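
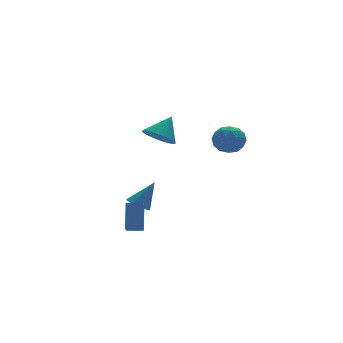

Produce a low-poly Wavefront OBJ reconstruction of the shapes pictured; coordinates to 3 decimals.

v -2.12 2.957 -4.052
v -1.739 3.52 -4.344
v -1.08 3.003 -2.608
v -2.127 3.697 -4.07
v -2.511 3.528 -3.788
v -2.713 3.091 -3.629
v -2.637 2.592 -3.668
v -2.319 2.264 -3.886
v -1.909 2.26 -4.182
v -1.597 2.583 -4.417
v -1.53 3.08 -4.481
v -2.83 -0.715 2.564
v -2.149 -0.537 1.927
v -1.87 -0.345 3.696
v -2.324 -0.184 1.961
v -2.587 0.076 2.099
v -2.892 0.2 2.317
v -3.186 0.166 2.578
v -3.419 -0.021 2.837
v -3.55 -0.328 3.048
v -3.557 -0.702 3.176
v -3.438 -1.078 3.198
v -3.214 -1.391 3.111
v -2.924 -1.587 2.928
v -2.617 -1.633 2.683
v -2.348 -1.52 2.417
v -2.162 -1.268 2.177
v -2.091 -0.92 2.004
v -2.693 1.221 -5.097
v -3.4 0.017 -4.255
v -3.469 1.676 -5.098
v -4.176 0.473 -4.256
v -2.244 1.987 -3.624
v -2.951 0.784 -2.782
v -3.02 2.443 -3.625
v -3.727 1.239 -2.783
v 0.838 0.051 0.891
v 1.511 0.626 1.253
v 1.649 -1.186 1.347
v 2.322 -0.611 1.709
v 1.459 -0.656 2.12
v 0.958 0.109 1.838
v 2.202 -0.669 0.762
v 1.701 0.096 0.48
v 2.354 0.181 1.174
v 1.895 0.189 2.013
v 1.265 -0.749 0.587
v 0.806 -0.741 1.426
v 1.103 0.447 1.032
v 2.057 -1.007 1.568
v 1.549 -1.033 1.809
v 1.945 -0.695 2.023
v 0.778 0.143 1.376
v 1.174 0.481 1.589
v 1.143 -0.272 2.098
v 1.986 -1.041 1.011
v 2.382 -0.703 1.224
v 1.215 0.135 0.577
v 1.611 0.473 0.791
v 2.017 -0.288 0.502
v 1.995 0.524 1.199
v 2.471 -0.204 1.467
v 2.401 -0.238 0.91
v 2.106 0.212 0.744
v 1.725 0.529 1.692
v 2.201 -0.199 1.96
v 1.694 -0.225 2.201
v 1.399 0.224 2.035
v 2.22 0.267 1.645
v 0.959 -0.361 0.64
v 1.435 -1.089 0.908
v 1.761 -0.784 0.565
v 1.466 -0.335 0.399
v 0.689 -0.356 1.133
v 1.165 -1.084 1.401
v 1.054 -0.772 1.856
v 0.759 -0.322 1.69
v 0.94 -0.827 0.955
f 2 1 4
f 2 4 3
f 4 1 5
f 4 5 3
f 5 1 6
f 5 6 3
f 6 1 7
f 6 7 3
f 7 1 8
f 7 8 3
f 8 1 9
f 8 9 3
f 9 1 10
f 9 10 3
f 10 1 11
f 10 11 3
f 11 1 2
f 11 2 3
f 13 12 15
f 13 15 14
f 15 12 16
f 15 16 14
f 16 12 17
f 16 17 14
f 17 12 18
f 17 18 14
f 18 12 19
f 18 19 14
f 19 12 20
f 19 20 14
f 20 12 21
f 20 21 14
f 21 12 22
f 21 22 14
f 22 12 23
f 22 23 14
f 23 12 24
f 23 24 14
f 24 12 25
f 24 25 14
f 25 12 26
f 25 26 14
f 26 12 27
f 26 27 14
f 27 12 28
f 27 28 14
f 28 12 13
f 28 13 14
f 30 32 29
f 33 30 29
f 29 32 31
f 31 33 29
f 30 36 32
f 34 30 33
f 34 36 30
f 32 36 31
f 35 33 31
f 31 36 35
f 35 34 33
f 36 34 35
f 37 74 53
f 74 48 77
f 53 77 42
f 74 77 53
f 37 53 49
f 53 42 54
f 49 54 38
f 53 54 49
f 37 49 58
f 49 38 59
f 58 59 44
f 49 59 58
f 37 58 70
f 58 44 73
f 70 73 47
f 58 73 70
f 37 70 74
f 70 47 78
f 74 78 48
f 70 78 74
f 38 54 65
f 54 42 68
f 65 68 46
f 54 68 65
f 42 77 55
f 77 48 76
f 55 76 41
f 77 76 55
f 48 78 75
f 78 47 71
f 75 71 39
f 78 71 75
f 47 73 72
f 73 44 60
f 72 60 43
f 73 60 72
f 44 59 64
f 59 38 61
f 64 61 45
f 59 61 64
f 40 66 52
f 66 46 67
f 52 67 41
f 66 67 52
f 40 52 50
f 52 41 51
f 50 51 39
f 52 51 50
f 40 50 57
f 50 39 56
f 57 56 43
f 50 56 57
f 40 57 62
f 57 43 63
f 62 63 45
f 57 63 62
f 40 62 66
f 62 45 69
f 66 69 46
f 62 69 66
f 41 67 55
f 67 46 68
f 55 68 42
f 67 68 55
f 39 51 75
f 51 41 76
f 75 76 48
f 51 76 75
f 43 56 72
f 56 39 71
f 72 71 47
f 56 71 72
f 45 63 64
f 63 43 60
f 64 60 44
f 63 60 64
f 46 69 65
f 69 45 61
f 65 61 38
f 69 61 65



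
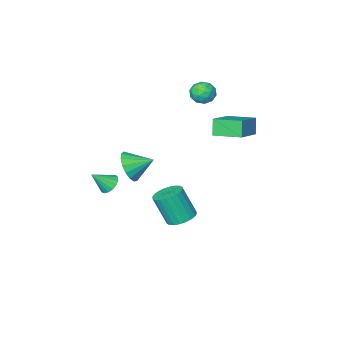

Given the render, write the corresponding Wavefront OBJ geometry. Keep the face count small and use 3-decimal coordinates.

v -2.435 0.204 2.958
v -2.695 -0.159 3.908
v -3.307 1.542 3.231
v -3.567 1.179 4.181
v -0.993 1.001 3.659
v -1.253 0.638 4.609
v -1.865 2.339 3.932
v -2.125 1.976 4.882
v 2.635 -1.188 1.38
v 3.194 -1.128 2.207
v 1.665 -0.412 1.98
v 3.334 -0.752 1.947
v 3.314 -0.475 1.557
v 3.139 -0.362 1.126
v 2.848 -0.438 0.754
v 2.508 -0.685 0.525
v 2.198 -1.048 0.492
v 1.988 -1.443 0.662
v 1.926 -1.779 0.997
v 2.027 -1.98 1.419
v 2.267 -2 1.833
v 2.591 -1.833 2.143
v 2.926 -1.519 2.278
v 3.162 -2.371 -0.457
v 3.624 -2.395 -0.928
v 4.058 -2.669 0.437
v 3.629 -2.094 -0.832
v 3.527 -1.856 -0.651
v 3.341 -1.737 -0.425
v 3.114 -1.762 -0.206
v 2.899 -1.928 -0.045
v 2.743 -2.194 0.021
v 2.684 -2.502 -0.021
v 2.734 -2.779 -0.164
v 2.882 -2.963 -0.374
v 3.095 -3.011 -0.603
v 3.323 -2.913 -0.798
v 3.514 -2.69 -0.915
v -3.878 -2.961 3.961
v -3.332 -2.825 3.424
v -3.488 -4.155 4.056
v -2.942 -4.019 3.519
v -2.886 -3.691 4.223
v -3.127 -2.954 4.164
v -3.693 -4.026 3.316
v -3.934 -3.289 3.257
v -3.217 -3.484 3.026
v -2.718 -3.276 3.586
v -4.102 -3.704 3.894
v -3.603 -3.496 4.454
v -3.639 -2.789 3.684
v -3.181 -4.191 3.796
v -3.148 -3.999 4.209
v -2.827 -3.919 3.894
v -3.519 -2.864 4.119
v -3.198 -2.784 3.804
v -2.936 -3.293 4.273
v -3.622 -4.196 3.676
v -3.301 -4.116 3.361
v -3.993 -3.061 3.586
v -3.672 -2.981 3.271
v -3.884 -3.687 3.207
v -3.25 -3.095 3.135
v -3.021 -3.797 3.19
v -3.463 -3.802 3.071
v -3.604 -3.368 3.036
v -2.957 -2.974 3.464
v -2.728 -3.675 3.52
v -2.696 -3.483 3.933
v -2.837 -3.049 3.899
v -2.89 -3.361 3.23
v -4.092 -3.305 3.96
v -3.863 -4.006 4.016
v -3.983 -3.931 3.581
v -4.124 -3.497 3.547
v -3.799 -3.183 4.29
v -3.57 -3.885 4.345
v -3.216 -3.612 4.444
v -3.357 -3.178 4.409
v -3.93 -3.619 4.25
v -0.281 -0.767 -3.49
v 0.474 -0.337 -3.526
v 0.936 -1.003 -1.785
v 0.181 -1.433 -1.75
v 0.272 -0.104 -3.383
v 0.734 -0.77 -1.643
v -0.014 0.028 -3.257
v 0.448 -0.639 -1.516
v -0.341 0.038 -3.166
v 0.121 -0.628 -1.426
v -0.659 -0.074 -3.125
v -0.197 -0.74 -1.384
v -0.919 -0.291 -3.139
v -0.457 -0.957 -1.398
v -1.082 -0.581 -3.207
v -0.62 -1.247 -1.466
v -1.123 -0.899 -3.317
v -0.661 -1.565 -1.577
v -1.036 -1.197 -3.455
v -0.574 -1.863 -1.714
v -0.834 -1.43 -3.597
v -0.372 -2.096 -1.857
v -0.548 -1.561 -3.724
v -0.086 -2.228 -1.983
v -0.221 -1.572 -3.814
v 0.241 -2.238 -2.074
v 0.097 -1.46 -3.856
v 0.559 -2.126 -2.115
v 0.357 -1.243 -3.842
v 0.819 -1.909 -2.101
v 0.52 -0.953 -3.774
v 0.982 -1.619 -2.033
v 0.561 -0.635 -3.663
v 1.023 -1.301 -1.923
f 2 4 1
f 5 2 1
f 1 4 3
f 3 5 1
f 2 8 4
f 6 2 5
f 6 8 2
f 4 8 3
f 7 5 3
f 3 8 7
f 7 6 5
f 8 6 7
f 10 9 12
f 10 12 11
f 12 9 13
f 12 13 11
f 13 9 14
f 13 14 11
f 14 9 15
f 14 15 11
f 15 9 16
f 15 16 11
f 16 9 17
f 16 17 11
f 17 9 18
f 17 18 11
f 18 9 19
f 18 19 11
f 19 9 20
f 19 20 11
f 20 9 21
f 20 21 11
f 21 9 22
f 21 22 11
f 22 9 23
f 22 23 11
f 23 9 10
f 23 10 11
f 25 24 27
f 25 27 26
f 27 24 28
f 27 28 26
f 28 24 29
f 28 29 26
f 29 24 30
f 29 30 26
f 30 24 31
f 30 31 26
f 31 24 32
f 31 32 26
f 32 24 33
f 32 33 26
f 33 24 34
f 33 34 26
f 34 24 35
f 34 35 26
f 35 24 36
f 35 36 26
f 36 24 37
f 36 37 26
f 37 24 38
f 37 38 26
f 38 24 25
f 38 25 26
f 39 76 55
f 76 50 79
f 55 79 44
f 76 79 55
f 39 55 51
f 55 44 56
f 51 56 40
f 55 56 51
f 39 51 60
f 51 40 61
f 60 61 46
f 51 61 60
f 39 60 72
f 60 46 75
f 72 75 49
f 60 75 72
f 39 72 76
f 72 49 80
f 76 80 50
f 72 80 76
f 40 56 67
f 56 44 70
f 67 70 48
f 56 70 67
f 44 79 57
f 79 50 78
f 57 78 43
f 79 78 57
f 50 80 77
f 80 49 73
f 77 73 41
f 80 73 77
f 49 75 74
f 75 46 62
f 74 62 45
f 75 62 74
f 46 61 66
f 61 40 63
f 66 63 47
f 61 63 66
f 42 68 54
f 68 48 69
f 54 69 43
f 68 69 54
f 42 54 52
f 54 43 53
f 52 53 41
f 54 53 52
f 42 52 59
f 52 41 58
f 59 58 45
f 52 58 59
f 42 59 64
f 59 45 65
f 64 65 47
f 59 65 64
f 42 64 68
f 64 47 71
f 68 71 48
f 64 71 68
f 43 69 57
f 69 48 70
f 57 70 44
f 69 70 57
f 41 53 77
f 53 43 78
f 77 78 50
f 53 78 77
f 45 58 74
f 58 41 73
f 74 73 49
f 58 73 74
f 47 65 66
f 65 45 62
f 66 62 46
f 65 62 66
f 48 71 67
f 71 47 63
f 67 63 40
f 71 63 67
f 82 81 85
f 82 85 83
f 83 85 86
f 83 86 84
f 85 81 87
f 85 87 86
f 86 87 88
f 86 88 84
f 87 81 89
f 87 89 88
f 88 89 90
f 88 90 84
f 89 81 91
f 89 91 90
f 90 91 92
f 90 92 84
f 91 81 93
f 91 93 92
f 92 93 94
f 92 94 84
f 93 81 95
f 93 95 94
f 94 95 96
f 94 96 84
f 95 81 97
f 95 97 96
f 96 97 98
f 96 98 84
f 97 81 99
f 97 99 98
f 98 99 100
f 98 100 84
f 99 81 101
f 99 101 100
f 100 101 102
f 100 102 84
f 101 81 103
f 101 103 102
f 102 103 104
f 102 104 84
f 103 81 105
f 103 105 104
f 104 105 106
f 104 106 84
f 105 81 107
f 105 107 106
f 106 107 108
f 106 108 84
f 107 81 109
f 107 109 108
f 108 109 110
f 108 110 84
f 109 81 111
f 109 111 110
f 110 111 112
f 110 112 84
f 111 81 113
f 111 113 112
f 112 113 114
f 112 114 84
f 113 81 82
f 113 82 114
f 114 82 83
f 114 83 84



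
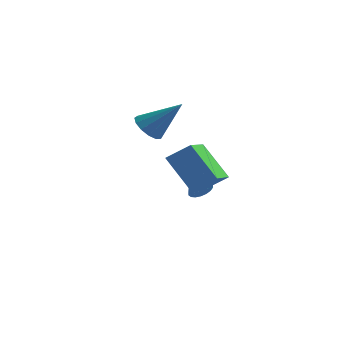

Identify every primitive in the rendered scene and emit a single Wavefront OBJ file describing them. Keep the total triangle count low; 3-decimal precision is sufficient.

v -2.696 2.996 2.202
v -2.075 2.996 1.607
v -1.224 3.424 3.738
v -2.237 3.452 1.635
v -2.544 3.763 1.843
v -2.9 3.831 2.165
v -3.191 3.634 2.499
v -3.325 3.234 2.738
v -3.259 2.759 2.807
v -3.014 2.359 2.684
v -2.669 2.162 2.408
v -2.332 2.229 2.067
v -2.11 2.54 1.768
v 0.498 -1.078 2.604
v 0.703 -2.933 3.351
v 1.45 -0.675 3.341
v 1.656 -2.53 4.088
v 1.844 -1.53 1.112
v 2.05 -3.385 1.859
v 2.797 -1.127 1.849
v 3.002 -2.982 2.596
v 0.194 2.181 -0.849
v 0.591 2.34 -0.4
v -0.594 2.799 -0.371
v 0.631 2.537 -0.59
v 0.583 2.663 -0.831
v 0.459 2.694 -1.075
v 0.282 2.623 -1.275
v 0.088 2.464 -1.39
v -0.085 2.25 -1.398
v -0.203 2.021 -1.298
v -0.242 1.825 -1.108
v -0.195 1.699 -0.867
v -0.071 1.668 -0.623
v 0.106 1.739 -0.423
v 0.3 1.898 -0.308
v 0.473 2.112 -0.3
f 2 1 4
f 2 4 3
f 4 1 5
f 4 5 3
f 5 1 6
f 5 6 3
f 6 1 7
f 6 7 3
f 7 1 8
f 7 8 3
f 8 1 9
f 8 9 3
f 9 1 10
f 9 10 3
f 10 1 11
f 10 11 3
f 11 1 12
f 11 12 3
f 12 1 13
f 12 13 3
f 13 1 2
f 13 2 3
f 15 17 14
f 18 15 14
f 14 17 16
f 16 18 14
f 15 21 17
f 19 15 18
f 19 21 15
f 17 21 16
f 20 18 16
f 16 21 20
f 20 19 18
f 21 19 20
f 23 22 25
f 23 25 24
f 25 22 26
f 25 26 24
f 26 22 27
f 26 27 24
f 27 22 28
f 27 28 24
f 28 22 29
f 28 29 24
f 29 22 30
f 29 30 24
f 30 22 31
f 30 31 24
f 31 22 32
f 31 32 24
f 32 22 33
f 32 33 24
f 33 22 34
f 33 34 24
f 34 22 35
f 34 35 24
f 35 22 36
f 35 36 24
f 36 22 37
f 36 37 24
f 37 22 23
f 37 23 24



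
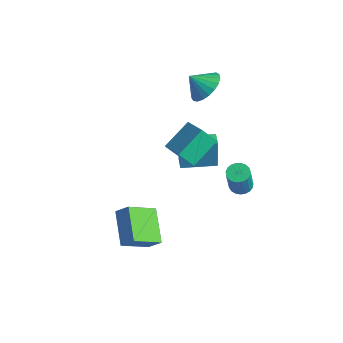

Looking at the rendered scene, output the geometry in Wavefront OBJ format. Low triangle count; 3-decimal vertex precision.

v -0.446 3.367 2.973
v 0.057 3.942 3.764
v -1.074 2.713 3.847
v -0.315 4.195 3.685
v -0.711 4.305 3.483
v -1.06 4.252 3.193
v -1.303 4.047 2.864
v -1.398 3.724 2.555
v -1.329 3.339 2.317
v -1.106 2.959 2.193
v -0.769 2.65 2.204
v -0.377 2.464 2.348
v 0.004 2.435 2.599
v 0.307 2.567 2.916
v 0.48 2.837 3.242
v 0.493 3.199 3.522
v 0.343 3.589 3.706
v 3.416 2.651 -2.27
v 3.994 2.969 -2.281
v 4.303 2.467 -0.601
v 3.724 2.149 -0.59
v 3.823 3.164 -2.191
v 4.132 2.662 -0.512
v 3.582 3.271 -2.115
v 3.891 2.769 -0.436
v 3.312 3.27 -2.066
v 3.621 2.768 -0.386
v 3.06 3.162 -2.052
v 3.369 2.66 -0.372
v 2.869 2.966 -2.075
v 3.178 2.464 -0.396
v 2.773 2.715 -2.132
v 3.082 2.214 -0.453
v 2.788 2.454 -2.213
v 3.097 1.952 -0.534
v 2.912 2.226 -2.304
v 3.221 1.724 -0.625
v 3.122 2.072 -2.389
v 3.431 1.57 -0.709
v 3.384 2.018 -2.453
v 3.693 1.516 -0.774
v 3.651 2.073 -2.486
v 3.959 1.571 -0.806
v 3.877 2.229 -2.481
v 4.186 1.727 -0.801
v 4.023 2.457 -2.439
v 4.332 1.955 -0.76
v 4.065 2.719 -2.369
v 4.373 2.217 -0.689
v -1.669 2.506 -3.93
v -1.775 2.576 -1.985
v -0.542 4.242 -3.933
v -0.647 4.312 -1.987
v -0.933 2.028 -3.873
v -1.038 2.098 -1.927
v 0.195 3.764 -3.875
v 0.089 3.834 -1.93
v 0.76 -1.917 -3.984
v 0.494 -3.547 -2.928
v 1.415 -1.556 -3.262
v 1.149 -3.186 -2.206
v 2.411 -2.854 -5.014
v 2.145 -4.484 -3.958
v 3.066 -2.493 -4.292
v 2.8 -4.123 -3.236
v 0.566 -0.248 0.768
v 0.461 1.405 1.779
v 1.103 0.354 -0.16
v 0.999 2.007 0.85
v 2.101 -0.567 1.45
v 1.997 1.086 2.46
v 2.639 0.035 0.521
v 2.534 1.688 1.532
f 2 1 4
f 2 4 3
f 4 1 5
f 4 5 3
f 5 1 6
f 5 6 3
f 6 1 7
f 6 7 3
f 7 1 8
f 7 8 3
f 8 1 9
f 8 9 3
f 9 1 10
f 9 10 3
f 10 1 11
f 10 11 3
f 11 1 12
f 11 12 3
f 12 1 13
f 12 13 3
f 13 1 14
f 13 14 3
f 14 1 15
f 14 15 3
f 15 1 16
f 15 16 3
f 16 1 17
f 16 17 3
f 17 1 2
f 17 2 3
f 19 18 22
f 19 22 20
f 20 22 23
f 20 23 21
f 22 18 24
f 22 24 23
f 23 24 25
f 23 25 21
f 24 18 26
f 24 26 25
f 25 26 27
f 25 27 21
f 26 18 28
f 26 28 27
f 27 28 29
f 27 29 21
f 28 18 30
f 28 30 29
f 29 30 31
f 29 31 21
f 30 18 32
f 30 32 31
f 31 32 33
f 31 33 21
f 32 18 34
f 32 34 33
f 33 34 35
f 33 35 21
f 34 18 36
f 34 36 35
f 35 36 37
f 35 37 21
f 36 18 38
f 36 38 37
f 37 38 39
f 37 39 21
f 38 18 40
f 38 40 39
f 39 40 41
f 39 41 21
f 40 18 42
f 40 42 41
f 41 42 43
f 41 43 21
f 42 18 44
f 42 44 43
f 43 44 45
f 43 45 21
f 44 18 46
f 44 46 45
f 45 46 47
f 45 47 21
f 46 18 48
f 46 48 47
f 47 48 49
f 47 49 21
f 48 18 19
f 48 19 49
f 49 19 20
f 49 20 21
f 51 53 50
f 54 51 50
f 50 53 52
f 52 54 50
f 51 57 53
f 55 51 54
f 55 57 51
f 53 57 52
f 56 54 52
f 52 57 56
f 56 55 54
f 57 55 56
f 59 61 58
f 62 59 58
f 58 61 60
f 60 62 58
f 59 65 61
f 63 59 62
f 63 65 59
f 61 65 60
f 64 62 60
f 60 65 64
f 64 63 62
f 65 63 64
f 67 69 66
f 70 67 66
f 66 69 68
f 68 70 66
f 67 73 69
f 71 67 70
f 71 73 67
f 69 73 68
f 72 70 68
f 68 73 72
f 72 71 70
f 73 71 72



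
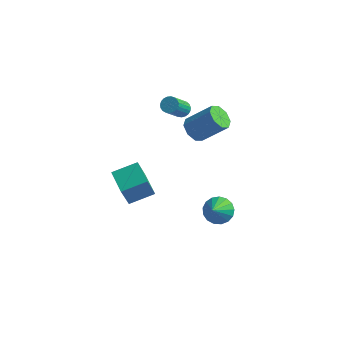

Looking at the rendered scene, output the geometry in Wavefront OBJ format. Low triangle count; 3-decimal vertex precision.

v -3.306 -2.11 -2.598
v -3.353 -2.937 -0.755
v -4.375 -1.127 -2.184
v -4.422 -1.954 -0.341
v -2.198 -1.106 -2.119
v -2.245 -1.933 -0.276
v -3.267 -0.123 -1.705
v -3.314 -0.95 0.138
v 0.799 0.782 -4.105
v 1.221 0.245 -4.706
v 0.921 -0.342 -3.015
v 1.546 0.464 -4.516
v 1.7 0.756 -4.232
v 1.647 1.054 -3.919
v 1.4 1.29 -3.648
v 1.016 1.409 -3.482
v 0.582 1.385 -3.458
v 0.197 1.222 -3.583
v -0.049 0.959 -3.827
v -0.102 0.655 -4.135
v 0.053 0.38 -4.436
v 0.378 0.198 -4.661
v 0.799 0.149 -4.758
v -0.761 0.837 2.515
v -0.353 0.14 2.322
v 1.008 0.566 3.651
v 0.601 1.263 3.845
v -0.167 0.636 1.972
v 1.195 1.062 3.301
v -0.328 1.249 1.94
v 1.033 1.676 3.269
v -0.743 1.621 2.245
v 0.619 2.048 3.574
v -1.168 1.534 2.709
v 0.193 1.96 4.038
v -1.355 1.038 3.059
v 0.007 1.464 4.388
v -1.193 0.424 3.091
v 0.168 0.851 4.42
v -0.779 0.052 2.786
v 0.583 0.479 4.115
v -2.13 2.206 2.696
v -1.585 2.185 2.764
v -1.784 1.034 4.012
v -2.33 1.054 3.944
v -1.644 2.352 2.908
v -1.844 1.201 4.157
v -1.788 2.494 3.016
v -1.988 1.342 4.264
v -1.991 2.586 3.068
v -2.19 1.434 4.317
v -2.218 2.612 3.056
v -2.417 1.46 4.305
v -2.429 2.568 2.982
v -2.629 1.416 4.23
v -2.589 2.461 2.858
v -2.789 1.31 4.106
v -2.67 2.31 2.706
v -2.87 1.159 3.955
v -2.657 2.142 2.552
v -2.857 0.99 3.801
v -2.553 1.984 2.423
v -2.753 0.832 3.672
v -2.376 1.864 2.342
v -2.576 0.713 3.59
v -2.157 1.804 2.321
v -2.356 0.653 3.57
v -1.933 1.813 2.365
v -2.132 0.662 3.614
v -1.743 1.89 2.467
v -1.942 0.739 3.715
v -1.62 2.022 2.608
v -1.819 0.87 3.856
f 2 4 1
f 5 2 1
f 1 4 3
f 3 5 1
f 2 8 4
f 6 2 5
f 6 8 2
f 4 8 3
f 7 5 3
f 3 8 7
f 7 6 5
f 8 6 7
f 10 9 12
f 10 12 11
f 12 9 13
f 12 13 11
f 13 9 14
f 13 14 11
f 14 9 15
f 14 15 11
f 15 9 16
f 15 16 11
f 16 9 17
f 16 17 11
f 17 9 18
f 17 18 11
f 18 9 19
f 18 19 11
f 19 9 20
f 19 20 11
f 20 9 21
f 20 21 11
f 21 9 22
f 21 22 11
f 22 9 23
f 22 23 11
f 23 9 10
f 23 10 11
f 25 24 28
f 25 28 26
f 26 28 29
f 26 29 27
f 28 24 30
f 28 30 29
f 29 30 31
f 29 31 27
f 30 24 32
f 30 32 31
f 31 32 33
f 31 33 27
f 32 24 34
f 32 34 33
f 33 34 35
f 33 35 27
f 34 24 36
f 34 36 35
f 35 36 37
f 35 37 27
f 36 24 38
f 36 38 37
f 37 38 39
f 37 39 27
f 38 24 40
f 38 40 39
f 39 40 41
f 39 41 27
f 40 24 25
f 40 25 41
f 41 25 26
f 41 26 27
f 43 42 46
f 43 46 44
f 44 46 47
f 44 47 45
f 46 42 48
f 46 48 47
f 47 48 49
f 47 49 45
f 48 42 50
f 48 50 49
f 49 50 51
f 49 51 45
f 50 42 52
f 50 52 51
f 51 52 53
f 51 53 45
f 52 42 54
f 52 54 53
f 53 54 55
f 53 55 45
f 54 42 56
f 54 56 55
f 55 56 57
f 55 57 45
f 56 42 58
f 56 58 57
f 57 58 59
f 57 59 45
f 58 42 60
f 58 60 59
f 59 60 61
f 59 61 45
f 60 42 62
f 60 62 61
f 61 62 63
f 61 63 45
f 62 42 64
f 62 64 63
f 63 64 65
f 63 65 45
f 64 42 66
f 64 66 65
f 65 66 67
f 65 67 45
f 66 42 68
f 66 68 67
f 67 68 69
f 67 69 45
f 68 42 70
f 68 70 69
f 69 70 71
f 69 71 45
f 70 42 72
f 70 72 71
f 71 72 73
f 71 73 45
f 72 42 43
f 72 43 73
f 73 43 44
f 73 44 45



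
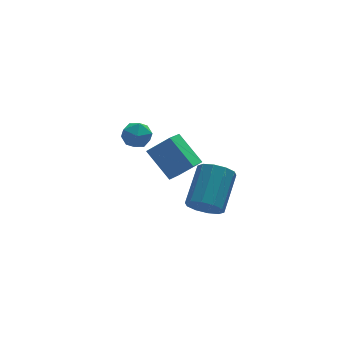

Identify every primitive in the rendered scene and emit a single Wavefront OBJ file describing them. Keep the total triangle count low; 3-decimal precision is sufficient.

v 0.391 -4.381 1.177
v 0.66 -3.992 0.482
v 1.657 -2.631 1.628
v 1.389 -3.019 2.323
v 0.208 -3.778 0.621
v 1.205 -2.417 1.767
v -0.174 -3.794 0.973
v 0.823 -2.433 2.119
v -0.34 -4.034 1.402
v 0.658 -2.673 2.548
v -0.227 -4.406 1.745
v 0.771 -3.045 2.892
v 0.123 -4.769 1.872
v 1.12 -3.408 3.018
v 0.575 -4.983 1.733
v 1.572 -3.622 2.879
v 0.957 -4.967 1.381
v 1.954 -3.606 2.527
v 1.122 -4.727 0.952
v 2.12 -3.366 2.098
v 1.009 -4.355 0.608
v 2.007 -2.994 1.755
v -1.151 0.173 3.023
v -0.719 -0.457 2.949
v -1.881 -0.423 3.831
v -1.449 -1.053 3.757
v -1.165 -0.432 4.107
v -0.714 -0.064 3.608
v -1.886 -0.816 3.172
v -1.435 -0.448 2.673
v -1.174 -1.069 3.041
v -0.728 -0.831 3.619
v -1.872 -0.049 3.161
v -1.426 0.189 3.739
v 0.295 0.041 -0.197
v -0.374 1.253 0.985
v 1.003 0.889 -0.666
v 0.334 2.101 0.516
v 1.266 -0.281 0.684
v 0.597 0.931 1.866
v 1.974 0.567 0.215
v 1.305 1.779 1.397
f 2 1 5
f 2 5 3
f 3 5 6
f 3 6 4
f 5 1 7
f 5 7 6
f 6 7 8
f 6 8 4
f 7 1 9
f 7 9 8
f 8 9 10
f 8 10 4
f 9 1 11
f 9 11 10
f 10 11 12
f 10 12 4
f 11 1 13
f 11 13 12
f 12 13 14
f 12 14 4
f 13 1 15
f 13 15 14
f 14 15 16
f 14 16 4
f 15 1 17
f 15 17 16
f 16 17 18
f 16 18 4
f 17 1 19
f 17 19 18
f 18 19 20
f 18 20 4
f 19 1 21
f 19 21 20
f 20 21 22
f 20 22 4
f 21 1 2
f 21 2 22
f 22 2 3
f 22 3 4
f 23 34 28
f 23 28 24
f 23 24 30
f 23 30 33
f 23 33 34
f 24 28 32
f 28 34 27
f 34 33 25
f 33 30 29
f 30 24 31
f 26 32 27
f 26 27 25
f 26 25 29
f 26 29 31
f 26 31 32
f 27 32 28
f 25 27 34
f 29 25 33
f 31 29 30
f 32 31 24
f 36 38 35
f 39 36 35
f 35 38 37
f 37 39 35
f 36 42 38
f 40 36 39
f 40 42 36
f 38 42 37
f 41 39 37
f 37 42 41
f 41 40 39
f 42 40 41



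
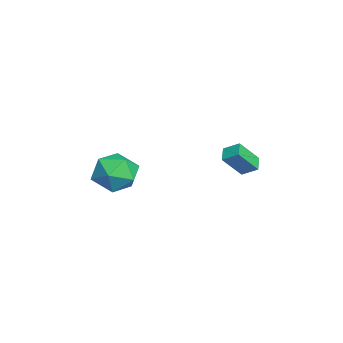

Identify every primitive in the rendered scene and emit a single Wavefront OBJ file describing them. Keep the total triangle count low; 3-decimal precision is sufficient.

v -2.191 3.463 -2.228
v -1.723 2.533 -1.026
v -1.921 4.223 -1.745
v -1.453 3.293 -0.543
v -1.407 3.407 -2.577
v -0.939 2.477 -1.375
v -1.137 4.167 -2.094
v -0.669 3.237 -0.892
v -0.643 -2.159 -1.915
v 0.363 -1.659 -2.466
v 0.557 -3.141 -0.614
v 1.563 -2.641 -1.165
v 0.787 -1.916 -0.503
v 0.045 -1.309 -1.308
v 0.875 -3.491 -1.772
v 0.133 -2.884 -2.577
v 1.301 -2.482 -2.378
v 1.247 -1.509 -1.594
v -0.327 -3.291 -1.486
v -0.381 -2.318 -0.702
f 2 4 1
f 5 2 1
f 1 4 3
f 3 5 1
f 2 8 4
f 6 2 5
f 6 8 2
f 4 8 3
f 7 5 3
f 3 8 7
f 7 6 5
f 8 6 7
f 9 20 14
f 9 14 10
f 9 10 16
f 9 16 19
f 9 19 20
f 10 14 18
f 14 20 13
f 20 19 11
f 19 16 15
f 16 10 17
f 12 18 13
f 12 13 11
f 12 11 15
f 12 15 17
f 12 17 18
f 13 18 14
f 11 13 20
f 15 11 19
f 17 15 16
f 18 17 10



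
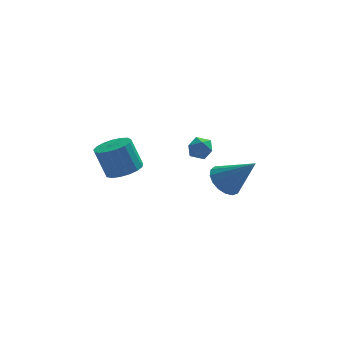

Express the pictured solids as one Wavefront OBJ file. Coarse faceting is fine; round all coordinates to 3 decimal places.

v 0.966 -0.565 2.122
v 1.395 -0.046 2.363
v 1.705 -0.774 1.257
v 2.134 -0.255 1.498
v 2.057 -0.859 1.873
v 1.6 -0.73 2.408
v 1.5 -0.09 1.212
v 1.043 0.039 1.747
v 1.725 0.247 1.801
v 2.069 -0.229 2.21
v 1.031 -0.591 1.41
v 1.375 -1.067 1.819
v -2.294 -3.701 2.585
v -1.763 -4.363 2.915
v -2.275 -4.04 4.385
v -2.806 -3.379 4.055
v -1.509 -4.009 2.926
v -2.02 -3.686 4.396
v -1.434 -3.585 2.859
v -1.946 -3.263 4.329
v -1.557 -3.188 2.729
v -2.068 -2.865 4.199
v -1.848 -2.908 2.566
v -2.36 -2.586 4.036
v -2.242 -2.81 2.407
v -2.753 -2.488 3.878
v -2.648 -2.916 2.29
v -3.159 -2.594 3.76
v -2.972 -3.202 2.239
v -3.484 -2.88 3.71
v -3.142 -3.603 2.268
v -3.653 -3.28 3.739
v -3.117 -4.025 2.37
v -3.628 -3.703 3.84
v -2.904 -4.374 2.52
v -3.415 -4.051 3.991
v -2.551 -4.569 2.686
v -3.062 -4.246 4.156
v -2.139 -4.564 2.828
v -2.651 -4.242 4.299
v 2.795 -0.086 -0.739
v 3.545 0.358 -1.187
v 4.145 -0.794 0.819
v 3.38 0.685 -0.895
v 3.08 0.836 -0.567
v 2.715 0.775 -0.279
v 2.369 0.518 -0.096
v 2.12 0.122 -0.06
v 2.026 -0.322 -0.18
v 2.108 -0.711 -0.428
v 2.347 -0.958 -0.747
v 2.689 -1.004 -1.065
v 3.056 -0.84 -1.308
v 3.362 -0.504 -1.42
v 3.539 -0.071 -1.377
f 1 12 6
f 1 6 2
f 1 2 8
f 1 8 11
f 1 11 12
f 2 6 10
f 6 12 5
f 12 11 3
f 11 8 7
f 8 2 9
f 4 10 5
f 4 5 3
f 4 3 7
f 4 7 9
f 4 9 10
f 5 10 6
f 3 5 12
f 7 3 11
f 9 7 8
f 10 9 2
f 14 13 17
f 14 17 15
f 15 17 18
f 15 18 16
f 17 13 19
f 17 19 18
f 18 19 20
f 18 20 16
f 19 13 21
f 19 21 20
f 20 21 22
f 20 22 16
f 21 13 23
f 21 23 22
f 22 23 24
f 22 24 16
f 23 13 25
f 23 25 24
f 24 25 26
f 24 26 16
f 25 13 27
f 25 27 26
f 26 27 28
f 26 28 16
f 27 13 29
f 27 29 28
f 28 29 30
f 28 30 16
f 29 13 31
f 29 31 30
f 30 31 32
f 30 32 16
f 31 13 33
f 31 33 32
f 32 33 34
f 32 34 16
f 33 13 35
f 33 35 34
f 34 35 36
f 34 36 16
f 35 13 37
f 35 37 36
f 36 37 38
f 36 38 16
f 37 13 39
f 37 39 38
f 38 39 40
f 38 40 16
f 39 13 14
f 39 14 40
f 40 14 15
f 40 15 16
f 42 41 44
f 42 44 43
f 44 41 45
f 44 45 43
f 45 41 46
f 45 46 43
f 46 41 47
f 46 47 43
f 47 41 48
f 47 48 43
f 48 41 49
f 48 49 43
f 49 41 50
f 49 50 43
f 50 41 51
f 50 51 43
f 51 41 52
f 51 52 43
f 52 41 53
f 52 53 43
f 53 41 54
f 53 54 43
f 54 41 55
f 54 55 43
f 55 41 42
f 55 42 43



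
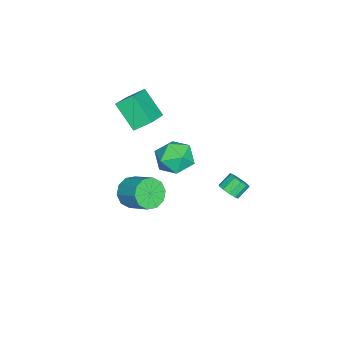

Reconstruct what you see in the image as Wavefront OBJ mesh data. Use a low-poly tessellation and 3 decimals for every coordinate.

v 2.296 1.938 2.756
v 3.22 1.193 2.529
v 1.24 0.427 3.411
v 2.164 -0.318 3.184
v 2.247 0.495 4.076
v 2.9 1.428 3.671
v 1.56 0.192 2.269
v 2.213 1.125 1.864
v 2.766 0.114 2.228
v 3.191 0.301 3.344
v 1.269 1.319 2.596
v 1.694 1.506 3.712
v -1.514 2.946 -2.856
v -0.936 3.132 -2.489
v -1.527 3.64 -1.816
v -2.106 3.454 -2.184
v -1.011 3.442 -2.79
v -1.602 3.951 -2.117
v -1.279 3.563 -3.116
v -1.87 4.072 -2.443
v -1.636 3.448 -3.343
v -2.227 3.957 -2.67
v -1.947 3.141 -3.384
v -2.538 3.65 -2.711
v -2.093 2.76 -3.224
v -2.684 3.268 -2.551
v -2.018 2.449 -2.923
v -2.609 2.958 -2.25
v -1.75 2.328 -2.597
v -2.341 2.837 -1.924
v -1.393 2.443 -2.37
v -1.984 2.952 -1.697
v -1.082 2.75 -2.329
v -1.673 3.259 -1.656
v -0.666 -2.457 -3.426
v -0.378 -1.997 -4.348
v 0.414 -0.703 -3.456
v 0.126 -1.163 -2.534
v -0.969 -1.755 -4.175
v -0.177 -0.461 -3.282
v -1.444 -1.781 -3.715
v -0.652 -0.487 -2.823
v -1.622 -2.065 -3.145
v -0.829 -0.772 -2.253
v -1.434 -2.499 -2.683
v -0.642 -1.206 -1.79
v -0.954 -2.917 -2.504
v -0.162 -1.623 -1.612
v -0.363 -3.159 -2.678
v 0.429 -1.865 -1.785
v 0.112 -3.133 -3.137
v 0.904 -1.839 -2.245
v 0.289 -2.848 -3.707
v 1.082 -1.555 -2.815
v 0.102 -2.414 -4.17
v 0.894 -1.121 -3.277
v -0.723 -3.367 4.186
v -0.988 -2.392 4.905
v -2.555 -3.242 3.343
v -2.819 -2.267 4.062
v 0.019 -2.113 2.758
v -0.245 -1.138 3.477
v -1.812 -1.988 1.915
v -2.077 -1.013 2.634
f 1 12 6
f 1 6 2
f 1 2 8
f 1 8 11
f 1 11 12
f 2 6 10
f 6 12 5
f 12 11 3
f 11 8 7
f 8 2 9
f 4 10 5
f 4 5 3
f 4 3 7
f 4 7 9
f 4 9 10
f 5 10 6
f 3 5 12
f 7 3 11
f 9 7 8
f 10 9 2
f 14 13 17
f 14 17 15
f 15 17 18
f 15 18 16
f 17 13 19
f 17 19 18
f 18 19 20
f 18 20 16
f 19 13 21
f 19 21 20
f 20 21 22
f 20 22 16
f 21 13 23
f 21 23 22
f 22 23 24
f 22 24 16
f 23 13 25
f 23 25 24
f 24 25 26
f 24 26 16
f 25 13 27
f 25 27 26
f 26 27 28
f 26 28 16
f 27 13 29
f 27 29 28
f 28 29 30
f 28 30 16
f 29 13 31
f 29 31 30
f 30 31 32
f 30 32 16
f 31 13 33
f 31 33 32
f 32 33 34
f 32 34 16
f 33 13 14
f 33 14 34
f 34 14 15
f 34 15 16
f 36 35 39
f 36 39 37
f 37 39 40
f 37 40 38
f 39 35 41
f 39 41 40
f 40 41 42
f 40 42 38
f 41 35 43
f 41 43 42
f 42 43 44
f 42 44 38
f 43 35 45
f 43 45 44
f 44 45 46
f 44 46 38
f 45 35 47
f 45 47 46
f 46 47 48
f 46 48 38
f 47 35 49
f 47 49 48
f 48 49 50
f 48 50 38
f 49 35 51
f 49 51 50
f 50 51 52
f 50 52 38
f 51 35 53
f 51 53 52
f 52 53 54
f 52 54 38
f 53 35 55
f 53 55 54
f 54 55 56
f 54 56 38
f 55 35 36
f 55 36 56
f 56 36 37
f 56 37 38
f 58 60 57
f 61 58 57
f 57 60 59
f 59 61 57
f 58 64 60
f 62 58 61
f 62 64 58
f 60 64 59
f 63 61 59
f 59 64 63
f 63 62 61
f 64 62 63



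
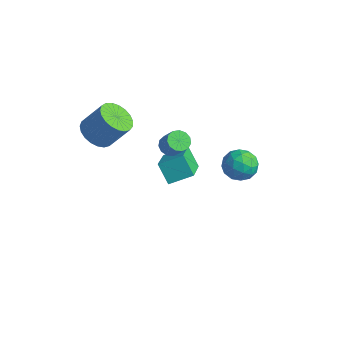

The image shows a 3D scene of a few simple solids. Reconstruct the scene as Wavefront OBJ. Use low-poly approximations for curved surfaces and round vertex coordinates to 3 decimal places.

v -3.802 2.887 -3.16
v -4.529 2.931 -2.296
v -3.176 3.79 -2.679
v -3.903 3.834 -1.815
v -2.677 1.566 -2.145
v -3.404 1.61 -1.281
v -2.051 2.469 -1.664
v -2.778 2.513 -0.8
v -3.455 2.379 -0.496
v -3.141 2.775 -0.712
v -2.51 2.717 0.101
v -2.825 2.321 0.316
v -3.353 2.918 -0.537
v -2.723 2.86 0.276
v -3.598 2.889 -0.349
v -2.968 2.832 0.463
v -3.797 2.699 -0.208
v -3.167 2.641 0.605
v -3.888 2.407 -0.158
v -3.258 2.349 0.654
v -3.842 2.106 -0.216
v -3.211 2.048 0.597
v -3.672 1.892 -0.363
v -3.042 1.834 0.45
v -3.434 1.832 -0.552
v -2.804 1.774 0.261
v -3.202 1.946 -0.723
v -2.572 1.888 0.09
v -3.051 2.198 -0.823
v -2.421 2.14 -0.01
v -3.028 2.507 -0.818
v -2.398 2.449 -0.006
v -4.06 -1.185 2.177
v -3.31 -1.403 1.869
v -2.669 -0.812 3.016
v -3.42 -0.595 3.323
v -3.355 -1.085 1.731
v -2.715 -0.495 2.878
v -3.523 -0.785 1.67
v -2.882 -0.194 2.817
v -3.784 -0.554 1.697
v -3.143 0.037 2.843
v -4.092 -0.432 1.807
v -3.451 0.159 2.953
v -4.395 -0.44 1.98
v -3.754 0.15 3.127
v -4.64 -0.577 2.188
v -3.999 0.013 3.334
v -4.785 -0.82 2.394
v -4.144 -0.229 3.54
v -4.805 -1.125 2.562
v -4.164 -0.535 3.708
v -4.695 -1.441 2.663
v -4.055 -0.851 3.81
v -4.477 -1.713 2.681
v -3.836 -1.122 3.827
v -4.186 -1.893 2.611
v -3.545 -1.303 3.758
v -3.873 -1.951 2.466
v -3.232 -1.361 3.613
v -3.593 -1.877 2.272
v -2.952 -1.286 3.418
v -3.394 -1.683 2.06
v -2.753 -1.092 3.207
v 0.68 2.829 1.552
v 1.486 2.8 1.475
v 0.634 1.52 1.545
v 1.44 1.491 1.468
v 1.108 1.75 2.16
v 1.136 2.559 2.164
v 0.984 1.761 0.856
v 1.012 2.57 0.86
v 1.673 2.141 1.045
v 1.75 2.134 1.851
v 0.37 2.186 1.169
v 0.447 2.179 1.975
v 1.087 2.93 1.514
v 1.033 1.39 1.506
v 0.838 1.543 1.913
v 1.311 1.526 1.868
v 0.882 2.788 1.919
v 1.355 2.771 1.874
v 1.133 2.154 2.277
v 0.765 1.549 1.146
v 1.238 1.532 1.101
v 0.809 2.794 1.152
v 1.282 2.777 1.107
v 0.987 2.166 0.743
v 1.671 2.525 1.216
v 1.644 1.756 1.212
v 1.376 1.914 0.852
v 1.393 2.39 0.855
v 1.716 2.521 1.69
v 1.689 1.752 1.686
v 1.494 1.904 2.092
v 1.51 2.379 2.095
v 1.826 2.133 1.437
v 0.431 2.568 1.334
v 0.404 1.799 1.33
v 0.61 1.941 0.925
v 0.626 2.416 0.928
v 0.476 2.564 1.808
v 0.449 1.795 1.804
v 0.727 1.93 2.165
v 0.744 2.406 2.168
v 0.294 2.187 1.583
f 2 4 1
f 5 2 1
f 1 4 3
f 3 5 1
f 2 8 4
f 6 2 5
f 6 8 2
f 4 8 3
f 7 5 3
f 3 8 7
f 7 6 5
f 8 6 7
f 10 9 13
f 10 13 11
f 11 13 14
f 11 14 12
f 13 9 15
f 13 15 14
f 14 15 16
f 14 16 12
f 15 9 17
f 15 17 16
f 16 17 18
f 16 18 12
f 17 9 19
f 17 19 18
f 18 19 20
f 18 20 12
f 19 9 21
f 19 21 20
f 20 21 22
f 20 22 12
f 21 9 23
f 21 23 22
f 22 23 24
f 22 24 12
f 23 9 25
f 23 25 24
f 24 25 26
f 24 26 12
f 25 9 27
f 25 27 26
f 26 27 28
f 26 28 12
f 27 9 29
f 27 29 28
f 28 29 30
f 28 30 12
f 29 9 31
f 29 31 30
f 30 31 32
f 30 32 12
f 31 9 10
f 31 10 32
f 32 10 11
f 32 11 12
f 34 33 37
f 34 37 35
f 35 37 38
f 35 38 36
f 37 33 39
f 37 39 38
f 38 39 40
f 38 40 36
f 39 33 41
f 39 41 40
f 40 41 42
f 40 42 36
f 41 33 43
f 41 43 42
f 42 43 44
f 42 44 36
f 43 33 45
f 43 45 44
f 44 45 46
f 44 46 36
f 45 33 47
f 45 47 46
f 46 47 48
f 46 48 36
f 47 33 49
f 47 49 48
f 48 49 50
f 48 50 36
f 49 33 51
f 49 51 50
f 50 51 52
f 50 52 36
f 51 33 53
f 51 53 52
f 52 53 54
f 52 54 36
f 53 33 55
f 53 55 54
f 54 55 56
f 54 56 36
f 55 33 57
f 55 57 56
f 56 57 58
f 56 58 36
f 57 33 59
f 57 59 58
f 58 59 60
f 58 60 36
f 59 33 61
f 59 61 60
f 60 61 62
f 60 62 36
f 61 33 63
f 61 63 62
f 62 63 64
f 62 64 36
f 63 33 34
f 63 34 64
f 64 34 35
f 64 35 36
f 65 102 81
f 102 76 105
f 81 105 70
f 102 105 81
f 65 81 77
f 81 70 82
f 77 82 66
f 81 82 77
f 65 77 86
f 77 66 87
f 86 87 72
f 77 87 86
f 65 86 98
f 86 72 101
f 98 101 75
f 86 101 98
f 65 98 102
f 98 75 106
f 102 106 76
f 98 106 102
f 66 82 93
f 82 70 96
f 93 96 74
f 82 96 93
f 70 105 83
f 105 76 104
f 83 104 69
f 105 104 83
f 76 106 103
f 106 75 99
f 103 99 67
f 106 99 103
f 75 101 100
f 101 72 88
f 100 88 71
f 101 88 100
f 72 87 92
f 87 66 89
f 92 89 73
f 87 89 92
f 68 94 80
f 94 74 95
f 80 95 69
f 94 95 80
f 68 80 78
f 80 69 79
f 78 79 67
f 80 79 78
f 68 78 85
f 78 67 84
f 85 84 71
f 78 84 85
f 68 85 90
f 85 71 91
f 90 91 73
f 85 91 90
f 68 90 94
f 90 73 97
f 94 97 74
f 90 97 94
f 69 95 83
f 95 74 96
f 83 96 70
f 95 96 83
f 67 79 103
f 79 69 104
f 103 104 76
f 79 104 103
f 71 84 100
f 84 67 99
f 100 99 75
f 84 99 100
f 73 91 92
f 91 71 88
f 92 88 72
f 91 88 92
f 74 97 93
f 97 73 89
f 93 89 66
f 97 89 93



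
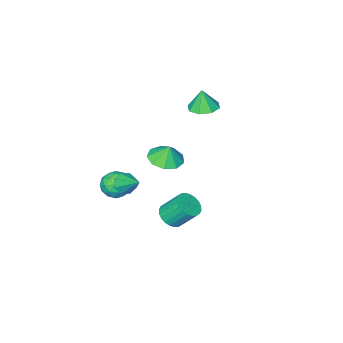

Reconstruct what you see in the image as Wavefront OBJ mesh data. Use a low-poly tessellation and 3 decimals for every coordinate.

v 3.89 1.933 1.878
v 4.371 2.203 1.48
v 3.95 3.247 2.842
v 3.891 2.336 1.33
v 3.41 2.232 1.501
v 3.211 1.953 1.893
v 3.41 1.663 2.276
v 3.89 1.531 2.426
v 4.371 1.635 2.256
v 4.57 1.913 1.864
v -3.402 -0.924 2.934
v -2.504 -1.064 2.889
v -3.358 -1.056 4.226
v -2.666 -0.39 2.963
v -3.259 -0.03 3.02
v -3.936 -0.193 3.026
v -4.3 -0.785 2.978
v -4.138 -1.458 2.904
v -3.545 -1.819 2.847
v -2.868 -1.655 2.841
v 2.147 3.529 -0.538
v 2.652 3.148 -0.049
v 2.119 3.95 1.127
v 1.613 4.331 0.638
v 2.825 3.392 -0.137
v 2.292 4.194 1.039
v 2.895 3.657 -0.286
v 2.362 4.46 0.89
v 2.851 3.903 -0.474
v 2.318 4.705 0.702
v 2.7 4.091 -0.671
v 2.166 4.894 0.505
v 2.464 4.194 -0.848
v 1.931 4.997 0.328
v 2.18 4.196 -0.978
v 1.647 4.998 0.198
v 1.891 4.096 -1.041
v 1.358 4.899 0.135
v 1.641 3.91 -1.027
v 1.108 4.712 0.149
v 1.468 3.666 -0.939
v 0.935 4.468 0.237
v 1.398 3.4 -0.79
v 0.865 4.203 0.386
v 1.442 3.155 -0.602
v 0.909 3.957 0.574
v 1.594 2.966 -0.405
v 1.06 3.769 0.771
v 1.829 2.863 -0.228
v 1.296 3.666 0.948
v 2.113 2.862 -0.098
v 1.58 3.664 1.078
v 2.402 2.961 -0.035
v 1.869 3.764 1.141
v 1.42 -1.248 -1.975
v 1.951 -0.695 -1.439
v 2.129 -2.465 -1.421
v 2.66 -1.912 -0.885
v 1.746 -2.003 -0.704
v 1.308 -1.25 -1.046
v 2.772 -1.91 -1.814
v 2.334 -1.157 -2.156
v 2.786 -1.104 -1.339
v 2.152 -1.161 -0.653
v 1.928 -1.999 -2.207
v 1.294 -2.056 -1.521
v 1.623 -0.864 -1.756
v 2.457 -2.296 -1.104
v 1.92 -2.349 -0.998
v 2.231 -2.024 -0.683
v 1.245 -1.191 -1.525
v 1.557 -0.865 -1.21
v 1.437 -1.634 -0.778
v 2.523 -2.295 -1.65
v 2.835 -1.969 -1.335
v 1.849 -1.136 -2.177
v 2.16 -0.811 -1.862
v 2.643 -1.526 -2.082
v 2.426 -0.78 -1.381
v 2.843 -1.496 -1.056
v 2.909 -1.494 -1.602
v 2.652 -1.052 -1.803
v 2.054 -0.813 -0.978
v 2.47 -1.529 -0.653
v 1.933 -1.582 -0.546
v 1.676 -1.14 -0.748
v 2.545 -1.054 -0.919
v 1.61 -1.631 -2.207
v 2.026 -2.347 -1.882
v 2.404 -2.02 -2.112
v 2.147 -1.578 -2.314
v 1.237 -1.664 -1.804
v 1.654 -2.38 -1.479
v 1.428 -2.108 -1.057
v 1.171 -1.666 -1.258
v 1.535 -2.106 -1.941
v -0.357 -0.311 0.481
v 0.526 -0.824 0.677
v -0.443 -0.069 1.499
v 0.668 -0.144 0.527
v 0.33 0.458 0.355
v -0.329 0.7 0.242
v -1.002 0.469 0.241
v -1.373 -0.128 0.352
v -1.269 -0.81 0.524
v -0.738 -1.259 0.675
v -0.029 -1.265 0.736
f 2 1 4
f 2 4 3
f 4 1 5
f 4 5 3
f 5 1 6
f 5 6 3
f 6 1 7
f 6 7 3
f 7 1 8
f 7 8 3
f 8 1 9
f 8 9 3
f 9 1 10
f 9 10 3
f 10 1 2
f 10 2 3
f 12 11 14
f 12 14 13
f 14 11 15
f 14 15 13
f 15 11 16
f 15 16 13
f 16 11 17
f 16 17 13
f 17 11 18
f 17 18 13
f 18 11 19
f 18 19 13
f 19 11 20
f 19 20 13
f 20 11 12
f 20 12 13
f 22 21 25
f 22 25 23
f 23 25 26
f 23 26 24
f 25 21 27
f 25 27 26
f 26 27 28
f 26 28 24
f 27 21 29
f 27 29 28
f 28 29 30
f 28 30 24
f 29 21 31
f 29 31 30
f 30 31 32
f 30 32 24
f 31 21 33
f 31 33 32
f 32 33 34
f 32 34 24
f 33 21 35
f 33 35 34
f 34 35 36
f 34 36 24
f 35 21 37
f 35 37 36
f 36 37 38
f 36 38 24
f 37 21 39
f 37 39 38
f 38 39 40
f 38 40 24
f 39 21 41
f 39 41 40
f 40 41 42
f 40 42 24
f 41 21 43
f 41 43 42
f 42 43 44
f 42 44 24
f 43 21 45
f 43 45 44
f 44 45 46
f 44 46 24
f 45 21 47
f 45 47 46
f 46 47 48
f 46 48 24
f 47 21 49
f 47 49 48
f 48 49 50
f 48 50 24
f 49 21 51
f 49 51 50
f 50 51 52
f 50 52 24
f 51 21 53
f 51 53 52
f 52 53 54
f 52 54 24
f 53 21 22
f 53 22 54
f 54 22 23
f 54 23 24
f 55 92 71
f 92 66 95
f 71 95 60
f 92 95 71
f 55 71 67
f 71 60 72
f 67 72 56
f 71 72 67
f 55 67 76
f 67 56 77
f 76 77 62
f 67 77 76
f 55 76 88
f 76 62 91
f 88 91 65
f 76 91 88
f 55 88 92
f 88 65 96
f 92 96 66
f 88 96 92
f 56 72 83
f 72 60 86
f 83 86 64
f 72 86 83
f 60 95 73
f 95 66 94
f 73 94 59
f 95 94 73
f 66 96 93
f 96 65 89
f 93 89 57
f 96 89 93
f 65 91 90
f 91 62 78
f 90 78 61
f 91 78 90
f 62 77 82
f 77 56 79
f 82 79 63
f 77 79 82
f 58 84 70
f 84 64 85
f 70 85 59
f 84 85 70
f 58 70 68
f 70 59 69
f 68 69 57
f 70 69 68
f 58 68 75
f 68 57 74
f 75 74 61
f 68 74 75
f 58 75 80
f 75 61 81
f 80 81 63
f 75 81 80
f 58 80 84
f 80 63 87
f 84 87 64
f 80 87 84
f 59 85 73
f 85 64 86
f 73 86 60
f 85 86 73
f 57 69 93
f 69 59 94
f 93 94 66
f 69 94 93
f 61 74 90
f 74 57 89
f 90 89 65
f 74 89 90
f 63 81 82
f 81 61 78
f 82 78 62
f 81 78 82
f 64 87 83
f 87 63 79
f 83 79 56
f 87 79 83
f 98 97 100
f 98 100 99
f 100 97 101
f 100 101 99
f 101 97 102
f 101 102 99
f 102 97 103
f 102 103 99
f 103 97 104
f 103 104 99
f 104 97 105
f 104 105 99
f 105 97 106
f 105 106 99
f 106 97 107
f 106 107 99
f 107 97 98
f 107 98 99



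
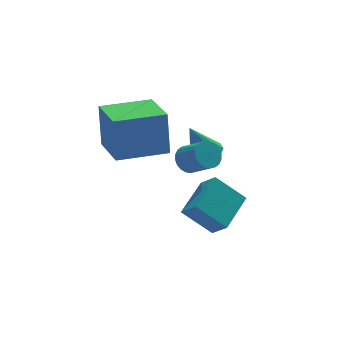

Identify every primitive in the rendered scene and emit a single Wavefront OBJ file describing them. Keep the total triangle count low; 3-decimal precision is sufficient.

v 2.42 1.355 0.363
v 2.998 1.468 0.139
v 3.438 0.639 0.854
v 2.86 0.525 1.077
v 2.988 1.626 0.328
v 3.428 0.796 1.042
v 2.891 1.742 0.522
v 3.331 0.912 1.236
v 2.723 1.799 0.692
v 3.163 0.969 1.406
v 2.509 1.788 0.811
v 2.948 0.959 1.526
v 2.281 1.712 0.863
v 2.72 0.882 1.577
v 2.074 1.581 0.838
v 2.514 0.751 1.553
v 1.92 1.416 0.741
v 2.36 0.586 1.456
v 1.842 1.241 0.586
v 2.282 0.412 1.301
v 1.852 1.084 0.398
v 2.292 0.254 1.112
v 1.949 0.968 0.204
v 2.389 0.138 0.918
v 2.117 0.911 0.034
v 2.557 0.081 0.748
v 2.332 0.921 -0.086
v 2.771 0.092 0.629
v 2.56 0.998 -0.137
v 2.999 0.168 0.577
v 2.766 1.129 -0.113
v 3.206 0.299 0.602
v 2.92 1.294 -0.016
v 3.36 0.464 0.699
v 2.011 1.079 -2.344
v 2.309 0.395 -1.619
v 3.287 2.199 -1.811
v 3.585 1.515 -1.086
v 3.015 0.425 -3.374
v 3.313 -0.259 -2.649
v 4.291 1.545 -2.841
v 4.589 0.861 -2.116
v 3.592 2.366 -0.246
v 4.153 2.086 0.017
v 2.908 2.434 1.286
v 4.203 2.503 0.02
v 4.019 2.868 -0.078
v 3.673 3.041 -0.24
v 3.295 2.957 -0.405
v 3.032 2.647 -0.509
v 2.982 2.23 -0.513
v 3.166 1.864 -0.415
v 3.512 1.691 -0.252
v 3.889 1.775 -0.088
v -0.423 1.403 1.05
v -0.36 1.804 2.896
v -0.284 3.351 0.621
v -0.221 3.753 2.467
v 1.641 1.247 1.013
v 1.704 1.649 2.859
v 1.78 3.196 0.584
v 1.843 3.597 2.43
f 2 1 5
f 2 5 3
f 3 5 6
f 3 6 4
f 5 1 7
f 5 7 6
f 6 7 8
f 6 8 4
f 7 1 9
f 7 9 8
f 8 9 10
f 8 10 4
f 9 1 11
f 9 11 10
f 10 11 12
f 10 12 4
f 11 1 13
f 11 13 12
f 12 13 14
f 12 14 4
f 13 1 15
f 13 15 14
f 14 15 16
f 14 16 4
f 15 1 17
f 15 17 16
f 16 17 18
f 16 18 4
f 17 1 19
f 17 19 18
f 18 19 20
f 18 20 4
f 19 1 21
f 19 21 20
f 20 21 22
f 20 22 4
f 21 1 23
f 21 23 22
f 22 23 24
f 22 24 4
f 23 1 25
f 23 25 24
f 24 25 26
f 24 26 4
f 25 1 27
f 25 27 26
f 26 27 28
f 26 28 4
f 27 1 29
f 27 29 28
f 28 29 30
f 28 30 4
f 29 1 31
f 29 31 30
f 30 31 32
f 30 32 4
f 31 1 33
f 31 33 32
f 32 33 34
f 32 34 4
f 33 1 2
f 33 2 34
f 34 2 3
f 34 3 4
f 36 38 35
f 39 36 35
f 35 38 37
f 37 39 35
f 36 42 38
f 40 36 39
f 40 42 36
f 38 42 37
f 41 39 37
f 37 42 41
f 41 40 39
f 42 40 41
f 44 43 46
f 44 46 45
f 46 43 47
f 46 47 45
f 47 43 48
f 47 48 45
f 48 43 49
f 48 49 45
f 49 43 50
f 49 50 45
f 50 43 51
f 50 51 45
f 51 43 52
f 51 52 45
f 52 43 53
f 52 53 45
f 53 43 54
f 53 54 45
f 54 43 44
f 54 44 45
f 56 58 55
f 59 56 55
f 55 58 57
f 57 59 55
f 56 62 58
f 60 56 59
f 60 62 56
f 58 62 57
f 61 59 57
f 57 62 61
f 61 60 59
f 62 60 61



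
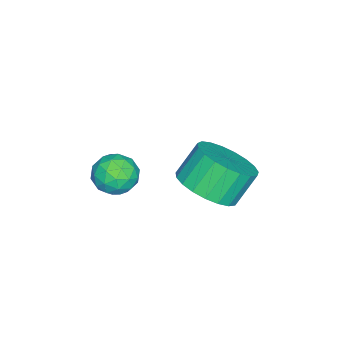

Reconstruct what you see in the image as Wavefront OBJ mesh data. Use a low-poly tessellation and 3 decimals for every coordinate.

v 1.844 -0.541 -3.691
v 2.13 -0.184 -3.024
v 2.11 -1.716 -3.176
v 2.396 -1.359 -2.509
v 1.604 -1.332 -2.675
v 1.44 -0.606 -2.993
v 2.8 -1.294 -3.207
v 2.636 -0.568 -3.525
v 2.721 -0.649 -2.724
v 1.982 -0.672 -2.395
v 2.258 -1.228 -3.805
v 1.519 -1.251 -3.476
v 1.964 -0.259 -3.403
v 2.276 -1.641 -2.797
v 1.811 -1.625 -2.895
v 1.979 -1.415 -2.502
v 1.558 -0.507 -3.385
v 1.726 -0.297 -2.992
v 1.417 -0.972 -2.787
v 2.514 -1.603 -3.208
v 2.682 -1.393 -2.815
v 2.261 -0.485 -3.698
v 2.429 -0.275 -3.305
v 2.823 -0.928 -3.413
v 2.479 -0.323 -2.834
v 2.635 -1.014 -2.531
v 2.873 -0.976 -2.942
v 2.777 -0.549 -3.129
v 2.045 -0.336 -2.641
v 2.201 -1.027 -2.338
v 1.735 -1.011 -2.436
v 1.639 -0.584 -2.623
v 2.392 -0.61 -2.465
v 2.039 -0.873 -3.862
v 2.195 -1.564 -3.559
v 2.601 -1.316 -3.577
v 2.505 -0.889 -3.764
v 1.605 -0.886 -3.669
v 1.761 -1.577 -3.366
v 1.463 -1.351 -3.071
v 1.367 -0.924 -3.258
v 1.848 -1.29 -3.735
v 1.856 1.944 -3.008
v 2.754 1.854 -2.415
v 2.103 2.306 -1.36
v 1.204 2.396 -1.952
v 2.788 2.273 -2.573
v 2.137 2.725 -1.518
v 2.661 2.635 -2.807
v 2.01 3.087 -1.751
v 2.395 2.877 -3.075
v 1.744 3.329 -2.02
v 2.035 2.958 -3.332
v 1.384 3.411 -2.276
v 1.645 2.864 -3.532
v 0.994 3.316 -2.477
v 1.291 2.611 -3.642
v 0.639 3.063 -2.587
v 1.034 2.242 -3.642
v 0.383 2.694 -2.587
v 0.92 1.822 -3.533
v 0.269 2.274 -2.477
v 0.967 1.423 -3.332
v 0.316 1.875 -2.277
v 1.168 1.114 -3.076
v 0.517 1.566 -2.021
v 1.488 0.948 -2.808
v 0.837 1.4 -1.752
v 1.871 0.955 -2.574
v 1.22 1.407 -1.519
v 2.252 1.133 -2.415
v 1.601 1.585 -1.36
v 2.564 1.45 -2.359
v 1.913 1.903 -1.304
f 1 38 17
f 38 12 41
f 17 41 6
f 38 41 17
f 1 17 13
f 17 6 18
f 13 18 2
f 17 18 13
f 1 13 22
f 13 2 23
f 22 23 8
f 13 23 22
f 1 22 34
f 22 8 37
f 34 37 11
f 22 37 34
f 1 34 38
f 34 11 42
f 38 42 12
f 34 42 38
f 2 18 29
f 18 6 32
f 29 32 10
f 18 32 29
f 6 41 19
f 41 12 40
f 19 40 5
f 41 40 19
f 12 42 39
f 42 11 35
f 39 35 3
f 42 35 39
f 11 37 36
f 37 8 24
f 36 24 7
f 37 24 36
f 8 23 28
f 23 2 25
f 28 25 9
f 23 25 28
f 4 30 16
f 30 10 31
f 16 31 5
f 30 31 16
f 4 16 14
f 16 5 15
f 14 15 3
f 16 15 14
f 4 14 21
f 14 3 20
f 21 20 7
f 14 20 21
f 4 21 26
f 21 7 27
f 26 27 9
f 21 27 26
f 4 26 30
f 26 9 33
f 30 33 10
f 26 33 30
f 5 31 19
f 31 10 32
f 19 32 6
f 31 32 19
f 3 15 39
f 15 5 40
f 39 40 12
f 15 40 39
f 7 20 36
f 20 3 35
f 36 35 11
f 20 35 36
f 9 27 28
f 27 7 24
f 28 24 8
f 27 24 28
f 10 33 29
f 33 9 25
f 29 25 2
f 33 25 29
f 44 43 47
f 44 47 45
f 45 47 48
f 45 48 46
f 47 43 49
f 47 49 48
f 48 49 50
f 48 50 46
f 49 43 51
f 49 51 50
f 50 51 52
f 50 52 46
f 51 43 53
f 51 53 52
f 52 53 54
f 52 54 46
f 53 43 55
f 53 55 54
f 54 55 56
f 54 56 46
f 55 43 57
f 55 57 56
f 56 57 58
f 56 58 46
f 57 43 59
f 57 59 58
f 58 59 60
f 58 60 46
f 59 43 61
f 59 61 60
f 60 61 62
f 60 62 46
f 61 43 63
f 61 63 62
f 62 63 64
f 62 64 46
f 63 43 65
f 63 65 64
f 64 65 66
f 64 66 46
f 65 43 67
f 65 67 66
f 66 67 68
f 66 68 46
f 67 43 69
f 67 69 68
f 68 69 70
f 68 70 46
f 69 43 71
f 69 71 70
f 70 71 72
f 70 72 46
f 71 43 73
f 71 73 72
f 72 73 74
f 72 74 46
f 73 43 44
f 73 44 74
f 74 44 45
f 74 45 46



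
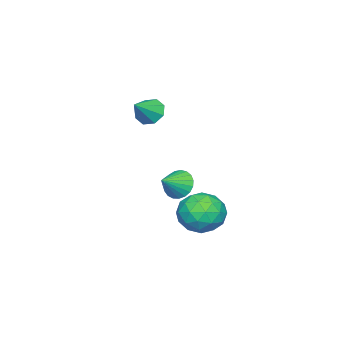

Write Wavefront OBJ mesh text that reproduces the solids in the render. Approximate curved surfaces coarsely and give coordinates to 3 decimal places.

v -4.273 1.258 -3.345
v -3.485 1.877 -2.811
v -3.775 -0.217 -2.369
v -2.987 0.402 -1.835
v -4.09 0.596 -1.641
v -4.397 1.507 -2.244
v -2.863 0.153 -2.936
v -3.17 1.064 -3.539
v -2.614 1.194 -2.558
v -3.372 1.468 -1.758
v -3.888 0.192 -3.422
v -4.646 0.466 -2.622
v -3.922 1.697 -3.164
v -3.338 -0.037 -2.016
v -3.986 0.077 -1.903
v -3.522 0.441 -1.588
v -4.458 1.48 -2.831
v -3.995 1.844 -2.517
v -4.351 1.09 -1.829
v -3.265 -0.184 -2.663
v -2.802 0.18 -2.349
v -3.738 1.219 -3.592
v -3.274 1.583 -3.277
v -2.909 0.57 -3.351
v -2.947 1.659 -2.701
v -2.655 0.792 -2.127
v -2.582 0.646 -2.774
v -2.763 1.182 -3.129
v -3.393 1.82 -2.23
v -3.1 0.953 -1.657
v -3.748 1.067 -1.543
v -3.929 1.603 -1.898
v -2.881 1.419 -2.082
v -4.16 0.707 -3.523
v -3.867 -0.16 -2.95
v -3.331 0.057 -3.282
v -3.512 0.593 -3.637
v -4.605 0.868 -3.053
v -4.313 0.001 -2.479
v -4.497 0.478 -2.051
v -4.678 1.014 -2.406
v -4.379 0.241 -3.098
v -3.504 -0.2 -1.098
v -3.117 -0.249 -1.774
v -2.496 -0.46 -0.502
v -3.081 0.064 -1.698
v -3.119 0.332 -1.518
v -3.223 0.508 -1.266
v -3.375 0.561 -0.985
v -3.55 0.482 -0.723
v -3.717 0.286 -0.527
v -3.847 0.005 -0.429
v -3.918 -0.311 -0.447
v -3.917 -0.608 -0.577
v -3.845 -0.834 -0.798
v -3.714 -0.951 -1.07
v -3.546 -0.938 -1.348
v -3.372 -0.798 -1.582
v -3.22 -0.554 -1.733
v -4.048 -1.874 2.6
v -3.627 -1.964 1.998
v -2.992 -2.026 3.36
v -3.664 -1.422 2.157
v -3.925 -1.144 2.576
v -4.259 -1.294 3.008
v -4.469 -1.784 3.202
v -4.432 -2.326 3.042
v -4.17 -2.603 2.623
v -3.837 -2.453 2.191
f 1 38 17
f 38 12 41
f 17 41 6
f 38 41 17
f 1 17 13
f 17 6 18
f 13 18 2
f 17 18 13
f 1 13 22
f 13 2 23
f 22 23 8
f 13 23 22
f 1 22 34
f 22 8 37
f 34 37 11
f 22 37 34
f 1 34 38
f 34 11 42
f 38 42 12
f 34 42 38
f 2 18 29
f 18 6 32
f 29 32 10
f 18 32 29
f 6 41 19
f 41 12 40
f 19 40 5
f 41 40 19
f 12 42 39
f 42 11 35
f 39 35 3
f 42 35 39
f 11 37 36
f 37 8 24
f 36 24 7
f 37 24 36
f 8 23 28
f 23 2 25
f 28 25 9
f 23 25 28
f 4 30 16
f 30 10 31
f 16 31 5
f 30 31 16
f 4 16 14
f 16 5 15
f 14 15 3
f 16 15 14
f 4 14 21
f 14 3 20
f 21 20 7
f 14 20 21
f 4 21 26
f 21 7 27
f 26 27 9
f 21 27 26
f 4 26 30
f 26 9 33
f 30 33 10
f 26 33 30
f 5 31 19
f 31 10 32
f 19 32 6
f 31 32 19
f 3 15 39
f 15 5 40
f 39 40 12
f 15 40 39
f 7 20 36
f 20 3 35
f 36 35 11
f 20 35 36
f 9 27 28
f 27 7 24
f 28 24 8
f 27 24 28
f 10 33 29
f 33 9 25
f 29 25 2
f 33 25 29
f 44 43 46
f 44 46 45
f 46 43 47
f 46 47 45
f 47 43 48
f 47 48 45
f 48 43 49
f 48 49 45
f 49 43 50
f 49 50 45
f 50 43 51
f 50 51 45
f 51 43 52
f 51 52 45
f 52 43 53
f 52 53 45
f 53 43 54
f 53 54 45
f 54 43 55
f 54 55 45
f 55 43 56
f 55 56 45
f 56 43 57
f 56 57 45
f 57 43 58
f 57 58 45
f 58 43 59
f 58 59 45
f 59 43 44
f 59 44 45
f 61 60 63
f 61 63 62
f 63 60 64
f 63 64 62
f 64 60 65
f 64 65 62
f 65 60 66
f 65 66 62
f 66 60 67
f 66 67 62
f 67 60 68
f 67 68 62
f 68 60 69
f 68 69 62
f 69 60 61
f 69 61 62



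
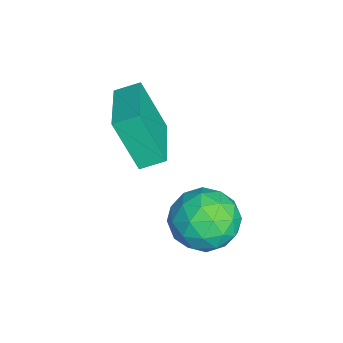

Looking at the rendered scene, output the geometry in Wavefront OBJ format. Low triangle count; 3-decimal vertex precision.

v 3.191 2.101 1.612
v 3.833 3.056 1.491
v 4.107 1.304 0.189
v 4.749 2.259 0.068
v 4.883 1.587 0.999
v 4.316 2.079 1.879
v 3.624 2.281 -0.199
v 3.057 2.773 0.681
v 4.1 3.167 0.372
v 4.878 2.738 1.112
v 3.062 1.622 0.568
v 3.84 1.193 1.308
v 3.431 2.648 1.677
v 4.509 1.712 0.003
v 4.587 1.317 0.551
v 4.964 1.878 0.48
v 3.715 2.075 1.905
v 4.093 2.636 1.834
v 4.71 1.772 1.545
v 3.847 1.724 -0.154
v 4.225 2.285 -0.225
v 2.976 2.482 1.2
v 3.353 3.043 1.129
v 3.23 2.588 0.135
v 3.966 3.275 0.947
v 4.504 2.806 0.111
v 3.843 2.819 -0.046
v 3.51 3.109 0.471
v 4.423 3.023 1.383
v 4.962 2.554 0.546
v 5.04 2.159 1.094
v 4.707 2.449 1.611
v 4.58 3.088 0.725
v 2.978 1.806 1.134
v 3.517 1.337 0.297
v 3.233 1.911 0.069
v 2.9 2.201 0.586
v 3.436 1.554 1.569
v 3.974 1.085 0.733
v 4.43 1.251 1.209
v 4.097 1.541 1.726
v 3.36 1.272 0.955
v 0.563 0.139 1.428
v 0.178 -0.669 3.25
v 0.457 0.955 1.768
v 0.072 0.147 3.59
v 2.688 0.213 1.91
v 2.303 -0.595 3.732
v 2.582 1.029 2.25
v 2.197 0.221 4.072
f 1 38 17
f 38 12 41
f 17 41 6
f 38 41 17
f 1 17 13
f 17 6 18
f 13 18 2
f 17 18 13
f 1 13 22
f 13 2 23
f 22 23 8
f 13 23 22
f 1 22 34
f 22 8 37
f 34 37 11
f 22 37 34
f 1 34 38
f 34 11 42
f 38 42 12
f 34 42 38
f 2 18 29
f 18 6 32
f 29 32 10
f 18 32 29
f 6 41 19
f 41 12 40
f 19 40 5
f 41 40 19
f 12 42 39
f 42 11 35
f 39 35 3
f 42 35 39
f 11 37 36
f 37 8 24
f 36 24 7
f 37 24 36
f 8 23 28
f 23 2 25
f 28 25 9
f 23 25 28
f 4 30 16
f 30 10 31
f 16 31 5
f 30 31 16
f 4 16 14
f 16 5 15
f 14 15 3
f 16 15 14
f 4 14 21
f 14 3 20
f 21 20 7
f 14 20 21
f 4 21 26
f 21 7 27
f 26 27 9
f 21 27 26
f 4 26 30
f 26 9 33
f 30 33 10
f 26 33 30
f 5 31 19
f 31 10 32
f 19 32 6
f 31 32 19
f 3 15 39
f 15 5 40
f 39 40 12
f 15 40 39
f 7 20 36
f 20 3 35
f 36 35 11
f 20 35 36
f 9 27 28
f 27 7 24
f 28 24 8
f 27 24 28
f 10 33 29
f 33 9 25
f 29 25 2
f 33 25 29
f 44 46 43
f 47 44 43
f 43 46 45
f 45 47 43
f 44 50 46
f 48 44 47
f 48 50 44
f 46 50 45
f 49 47 45
f 45 50 49
f 49 48 47
f 50 48 49



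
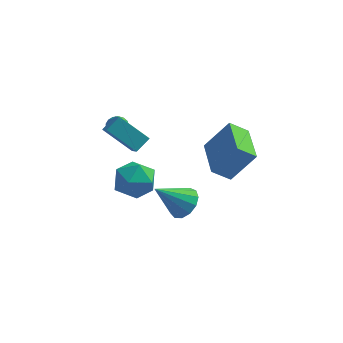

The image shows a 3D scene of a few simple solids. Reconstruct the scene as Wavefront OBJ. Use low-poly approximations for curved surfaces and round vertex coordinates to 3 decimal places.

v 0.278 -0.003 -2.029
v 0.781 0.417 -1.413
v -1.018 -0.477 -0.651
v 0.459 0.764 -1.595
v 0.08 0.867 -1.916
v -0.236 0.694 -2.273
v -0.389 0.3 -2.552
v -0.331 -0.191 -2.665
v -0.079 -0.622 -2.577
v 0.286 -0.857 -2.315
v 0.648 -0.821 -1.962
v 0.893 -0.525 -1.63
v 0.942 -0.064 -1.426
v -3.284 3.321 0.346
v -2.765 3.18 0.228
v -3.216 2.619 1.474
v -2.74 3.403 0.365
v -2.84 3.608 0.498
v -3.041 3.746 0.596
v -3.297 3.787 0.637
v -3.551 3.722 0.611
v -3.743 3.564 0.525
v -3.83 3.351 0.397
v -3.792 3.131 0.258
v -3.637 2.954 0.139
v -3.402 2.862 0.067
v -3.139 2.874 0.06
v -2.909 2.989 0.117
v 2.558 -1.899 1.793
v 1.715 -2.12 2.465
v 2.019 0.089 1.77
v 1.176 -0.132 2.442
v 3.644 -1.588 3.258
v 2.801 -1.809 3.93
v 3.105 0.4 3.235
v 2.262 0.179 3.907
v -3.319 0.521 2.499
v -2.811 1.14 2.951
v -3.644 1.289 1.813
v -3.136 1.908 2.265
v -1.904 0.152 1.415
v -1.396 0.771 1.867
v -2.229 0.92 0.729
v -1.721 1.539 1.181
v -1.766 -1.993 2.665
v -0.756 -2.302 2.483
v -2.344 -3.478 1.977
v -1.334 -3.787 1.795
v -1.702 -3.722 2.8
v -1.345 -2.804 3.226
v -1.755 -2.976 1.234
v -1.398 -2.058 1.66
v -0.749 -2.91 1.599
v -0.716 -3.371 2.567
v -2.384 -2.409 1.893
v -2.351 -2.87 2.861
f 2 1 4
f 2 4 3
f 4 1 5
f 4 5 3
f 5 1 6
f 5 6 3
f 6 1 7
f 6 7 3
f 7 1 8
f 7 8 3
f 8 1 9
f 8 9 3
f 9 1 10
f 9 10 3
f 10 1 11
f 10 11 3
f 11 1 12
f 11 12 3
f 12 1 13
f 12 13 3
f 13 1 2
f 13 2 3
f 15 14 17
f 15 17 16
f 17 14 18
f 17 18 16
f 18 14 19
f 18 19 16
f 19 14 20
f 19 20 16
f 20 14 21
f 20 21 16
f 21 14 22
f 21 22 16
f 22 14 23
f 22 23 16
f 23 14 24
f 23 24 16
f 24 14 25
f 24 25 16
f 25 14 26
f 25 26 16
f 26 14 27
f 26 27 16
f 27 14 28
f 27 28 16
f 28 14 15
f 28 15 16
f 30 32 29
f 33 30 29
f 29 32 31
f 31 33 29
f 30 36 32
f 34 30 33
f 34 36 30
f 32 36 31
f 35 33 31
f 31 36 35
f 35 34 33
f 36 34 35
f 38 40 37
f 41 38 37
f 37 40 39
f 39 41 37
f 38 44 40
f 42 38 41
f 42 44 38
f 40 44 39
f 43 41 39
f 39 44 43
f 43 42 41
f 44 42 43
f 45 56 50
f 45 50 46
f 45 46 52
f 45 52 55
f 45 55 56
f 46 50 54
f 50 56 49
f 56 55 47
f 55 52 51
f 52 46 53
f 48 54 49
f 48 49 47
f 48 47 51
f 48 51 53
f 48 53 54
f 49 54 50
f 47 49 56
f 51 47 55
f 53 51 52
f 54 53 46



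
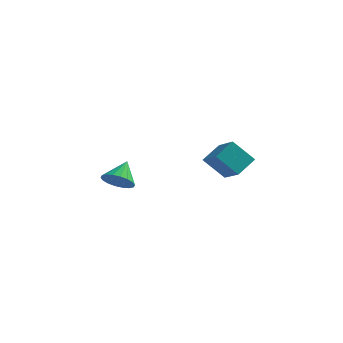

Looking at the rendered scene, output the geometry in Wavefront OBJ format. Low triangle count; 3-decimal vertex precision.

v 3.199 -1.777 1.55
v 3.667 -0.721 2.209
v 2.129 -0.783 0.719
v 2.597 0.273 1.378
v 4.283 -1.553 0.422
v 4.751 -0.497 1.081
v 3.213 -0.559 -0.409
v 3.681 0.497 0.25
v -2.694 -0.224 -1.865
v -2.308 -0.762 -1.227
v -2.666 0.924 -0.915
v -1.984 -0.607 -1.423
v -1.8 -0.376 -1.707
v -1.794 -0.115 -2.023
v -1.966 0.125 -2.307
v -2.282 0.295 -2.504
v -2.68 0.363 -2.574
v -3.08 0.314 -2.503
v -3.404 0.159 -2.307
v -3.588 -0.072 -2.023
v -3.594 -0.333 -1.707
v -3.422 -0.572 -1.423
v -3.106 -0.742 -1.226
v -2.708 -0.81 -1.156
f 2 4 1
f 5 2 1
f 1 4 3
f 3 5 1
f 2 8 4
f 6 2 5
f 6 8 2
f 4 8 3
f 7 5 3
f 3 8 7
f 7 6 5
f 8 6 7
f 10 9 12
f 10 12 11
f 12 9 13
f 12 13 11
f 13 9 14
f 13 14 11
f 14 9 15
f 14 15 11
f 15 9 16
f 15 16 11
f 16 9 17
f 16 17 11
f 17 9 18
f 17 18 11
f 18 9 19
f 18 19 11
f 19 9 20
f 19 20 11
f 20 9 21
f 20 21 11
f 21 9 22
f 21 22 11
f 22 9 23
f 22 23 11
f 23 9 24
f 23 24 11
f 24 9 10
f 24 10 11



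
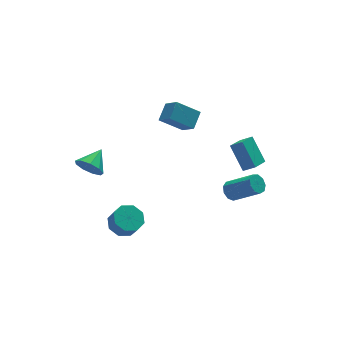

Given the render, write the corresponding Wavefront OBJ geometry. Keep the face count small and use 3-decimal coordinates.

v -4.352 2.121 -1.203
v -3.752 1.811 -1.885
v -3.208 2.959 -0.577
v -4.049 2.363 -2.081
v -4.488 2.801 -1.866
v -4.863 2.922 -1.341
v -4.999 2.667 -0.751
v -4.833 2.157 -0.373
v -4.441 1.63 -0.383
v -4.008 1.333 -0.776
v -3.736 1.404 -1.369
v 3.127 -3.131 0.153
v 3.698 -3.565 0.646
v 2.877 -1.887 1.54
v 3.447 -2.321 2.033
v 4.153 -2.359 -0.353
v 4.723 -2.793 0.14
v 3.902 -1.115 1.034
v 4.473 -1.549 1.527
v -3.609 -1.185 -3.907
v -3.036 -0.478 -3.573
v -2.878 -1.067 -2.598
v -3.451 -1.775 -2.933
v -3.749 -0.374 -3.394
v -3.591 -0.963 -2.42
v -4.38 -0.746 -3.516
v -4.222 -1.335 -2.541
v -4.56 -1.375 -3.867
v -4.401 -1.964 -2.893
v -4.182 -1.893 -4.242
v -4.024 -2.482 -3.267
v -3.469 -1.997 -4.42
v -3.311 -2.586 -3.446
v -2.838 -1.625 -4.299
v -2.68 -2.214 -3.324
v -2.659 -0.996 -3.947
v -2.5 -1.585 -2.973
v 2.334 -3.228 -1.352
v 2.625 -3.533 -1.885
v 3.737 -4.717 -0.602
v 3.446 -4.412 -0.068
v 2.875 -3.162 -1.759
v 3.987 -4.345 -0.475
v 2.871 -2.821 -1.442
v 3.983 -4.005 -0.158
v 2.617 -2.671 -1.083
v 3.728 -3.855 0.201
v 2.23 -2.782 -0.85
v 3.342 -3.965 0.434
v 1.892 -3.101 -0.851
v 3.003 -4.285 0.432
v 1.76 -3.48 -1.087
v 2.872 -4.664 0.196
v 1.898 -3.741 -1.447
v 3.01 -4.925 -0.163
v 2.239 -3.762 -1.762
v 3.351 -4.946 -0.479
v -0.123 -0.066 3.652
v 0.651 0.693 4.294
v -0.394 0.911 2.822
v 0.38 1.671 3.465
v 1.18 -0.551 2.655
v 1.954 0.209 3.298
v 0.909 0.427 1.826
v 1.683 1.186 2.468
f 2 1 4
f 2 4 3
f 4 1 5
f 4 5 3
f 5 1 6
f 5 6 3
f 6 1 7
f 6 7 3
f 7 1 8
f 7 8 3
f 8 1 9
f 8 9 3
f 9 1 10
f 9 10 3
f 10 1 11
f 10 11 3
f 11 1 2
f 11 2 3
f 13 15 12
f 16 13 12
f 12 15 14
f 14 16 12
f 13 19 15
f 17 13 16
f 17 19 13
f 15 19 14
f 18 16 14
f 14 19 18
f 18 17 16
f 19 17 18
f 21 20 24
f 21 24 22
f 22 24 25
f 22 25 23
f 24 20 26
f 24 26 25
f 25 26 27
f 25 27 23
f 26 20 28
f 26 28 27
f 27 28 29
f 27 29 23
f 28 20 30
f 28 30 29
f 29 30 31
f 29 31 23
f 30 20 32
f 30 32 31
f 31 32 33
f 31 33 23
f 32 20 34
f 32 34 33
f 33 34 35
f 33 35 23
f 34 20 36
f 34 36 35
f 35 36 37
f 35 37 23
f 36 20 21
f 36 21 37
f 37 21 22
f 37 22 23
f 39 38 42
f 39 42 40
f 40 42 43
f 40 43 41
f 42 38 44
f 42 44 43
f 43 44 45
f 43 45 41
f 44 38 46
f 44 46 45
f 45 46 47
f 45 47 41
f 46 38 48
f 46 48 47
f 47 48 49
f 47 49 41
f 48 38 50
f 48 50 49
f 49 50 51
f 49 51 41
f 50 38 52
f 50 52 51
f 51 52 53
f 51 53 41
f 52 38 54
f 52 54 53
f 53 54 55
f 53 55 41
f 54 38 56
f 54 56 55
f 55 56 57
f 55 57 41
f 56 38 39
f 56 39 57
f 57 39 40
f 57 40 41
f 59 61 58
f 62 59 58
f 58 61 60
f 60 62 58
f 59 65 61
f 63 59 62
f 63 65 59
f 61 65 60
f 64 62 60
f 60 65 64
f 64 63 62
f 65 63 64



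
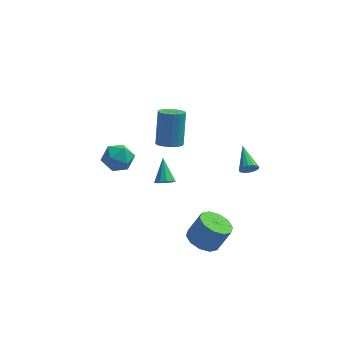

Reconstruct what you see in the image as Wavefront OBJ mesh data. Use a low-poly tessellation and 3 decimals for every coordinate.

v -0.841 2.898 0.059
v -0.127 2.635 0.178
v -0.085 3.619 2.1
v -0.799 3.882 1.981
v -0.075 2.96 0.011
v -0.033 3.943 1.933
v -0.198 3.27 -0.146
v -0.156 4.253 1.777
v -0.469 3.495 -0.255
v -0.427 4.479 1.668
v -0.825 3.583 -0.292
v -0.783 4.567 1.63
v -1.184 3.515 -0.249
v -1.142 4.498 1.673
v -1.465 3.305 -0.136
v -1.423 4.289 1.787
v -1.603 3.002 0.022
v -1.561 3.986 1.945
v -1.567 2.675 0.189
v -1.524 3.659 2.111
v -1.364 2.4 0.325
v -1.322 3.383 2.248
v -1.041 2.238 0.401
v -0.999 3.222 2.323
v -0.673 2.228 0.398
v -0.631 3.211 2.321
v -0.343 2.371 0.317
v -0.301 3.355 2.24
v 3.671 -1.245 1.943
v 3.896 -1.394 2.411
v 3.249 0.165 2.597
v 4.101 -1.267 2.269
v 4.191 -1.134 2.04
v 4.141 -1.031 1.785
v 3.966 -0.984 1.573
v 3.711 -1.008 1.459
v 3.446 -1.095 1.475
v 3.241 -1.222 1.617
v 3.152 -1.355 1.846
v 3.201 -1.459 2.101
v 3.377 -1.505 2.313
v 3.631 -1.481 2.427
v -0.45 -3.819 2.87
v 0.017 -3.578 2.709
v -0.65 -2.761 3.87
v -0.236 -3.451 2.522
v -0.572 -3.463 2.469
v -0.861 -3.612 2.569
v -0.993 -3.84 2.784
v -0.917 -4.06 3.031
v -0.663 -4.188 3.218
v -0.328 -4.175 3.271
v -0.039 -4.026 3.171
v 0.093 -3.798 2.956
v 1.444 -3.344 -2.266
v 2.234 -3.791 -2.608
v 2.926 -3.603 -1.256
v 2.136 -3.156 -0.914
v 2.291 -3.205 -2.718
v 2.982 -3.016 -1.366
v 2.024 -2.672 -2.656
v 2.716 -2.483 -1.304
v 1.536 -2.395 -2.445
v 2.227 -2.207 -1.093
v 1.013 -2.481 -2.165
v 1.704 -2.293 -0.814
v 0.654 -2.897 -1.924
v 1.346 -2.709 -0.572
v 0.598 -3.484 -1.814
v 1.289 -3.295 -0.462
v 0.864 -4.017 -1.876
v 1.556 -3.828 -0.524
v 1.353 -4.293 -2.087
v 2.044 -4.105 -0.735
v 1.876 -4.207 -2.366
v 2.567 -4.019 -1.015
v -3.525 4.199 -1.36
v -2.8 3.587 -1.705
v -4.66 3.133 -1.855
v -3.935 2.521 -2.2
v -4.048 2.659 -1.206
v -3.347 3.318 -0.901
v -4.113 3.402 -2.659
v -3.412 4.061 -2.354
v -3.164 3.095 -2.508
v -3.124 2.635 -1.61
v -4.336 4.085 -1.95
v -4.296 3.625 -1.052
f 2 1 5
f 2 5 3
f 3 5 6
f 3 6 4
f 5 1 7
f 5 7 6
f 6 7 8
f 6 8 4
f 7 1 9
f 7 9 8
f 8 9 10
f 8 10 4
f 9 1 11
f 9 11 10
f 10 11 12
f 10 12 4
f 11 1 13
f 11 13 12
f 12 13 14
f 12 14 4
f 13 1 15
f 13 15 14
f 14 15 16
f 14 16 4
f 15 1 17
f 15 17 16
f 16 17 18
f 16 18 4
f 17 1 19
f 17 19 18
f 18 19 20
f 18 20 4
f 19 1 21
f 19 21 20
f 20 21 22
f 20 22 4
f 21 1 23
f 21 23 22
f 22 23 24
f 22 24 4
f 23 1 25
f 23 25 24
f 24 25 26
f 24 26 4
f 25 1 27
f 25 27 26
f 26 27 28
f 26 28 4
f 27 1 2
f 27 2 28
f 28 2 3
f 28 3 4
f 30 29 32
f 30 32 31
f 32 29 33
f 32 33 31
f 33 29 34
f 33 34 31
f 34 29 35
f 34 35 31
f 35 29 36
f 35 36 31
f 36 29 37
f 36 37 31
f 37 29 38
f 37 38 31
f 38 29 39
f 38 39 31
f 39 29 40
f 39 40 31
f 40 29 41
f 40 41 31
f 41 29 42
f 41 42 31
f 42 29 30
f 42 30 31
f 44 43 46
f 44 46 45
f 46 43 47
f 46 47 45
f 47 43 48
f 47 48 45
f 48 43 49
f 48 49 45
f 49 43 50
f 49 50 45
f 50 43 51
f 50 51 45
f 51 43 52
f 51 52 45
f 52 43 53
f 52 53 45
f 53 43 54
f 53 54 45
f 54 43 44
f 54 44 45
f 56 55 59
f 56 59 57
f 57 59 60
f 57 60 58
f 59 55 61
f 59 61 60
f 60 61 62
f 60 62 58
f 61 55 63
f 61 63 62
f 62 63 64
f 62 64 58
f 63 55 65
f 63 65 64
f 64 65 66
f 64 66 58
f 65 55 67
f 65 67 66
f 66 67 68
f 66 68 58
f 67 55 69
f 67 69 68
f 68 69 70
f 68 70 58
f 69 55 71
f 69 71 70
f 70 71 72
f 70 72 58
f 71 55 73
f 71 73 72
f 72 73 74
f 72 74 58
f 73 55 75
f 73 75 74
f 74 75 76
f 74 76 58
f 75 55 56
f 75 56 76
f 76 56 57
f 76 57 58
f 77 88 82
f 77 82 78
f 77 78 84
f 77 84 87
f 77 87 88
f 78 82 86
f 82 88 81
f 88 87 79
f 87 84 83
f 84 78 85
f 80 86 81
f 80 81 79
f 80 79 83
f 80 83 85
f 80 85 86
f 81 86 82
f 79 81 88
f 83 79 87
f 85 83 84
f 86 85 78

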